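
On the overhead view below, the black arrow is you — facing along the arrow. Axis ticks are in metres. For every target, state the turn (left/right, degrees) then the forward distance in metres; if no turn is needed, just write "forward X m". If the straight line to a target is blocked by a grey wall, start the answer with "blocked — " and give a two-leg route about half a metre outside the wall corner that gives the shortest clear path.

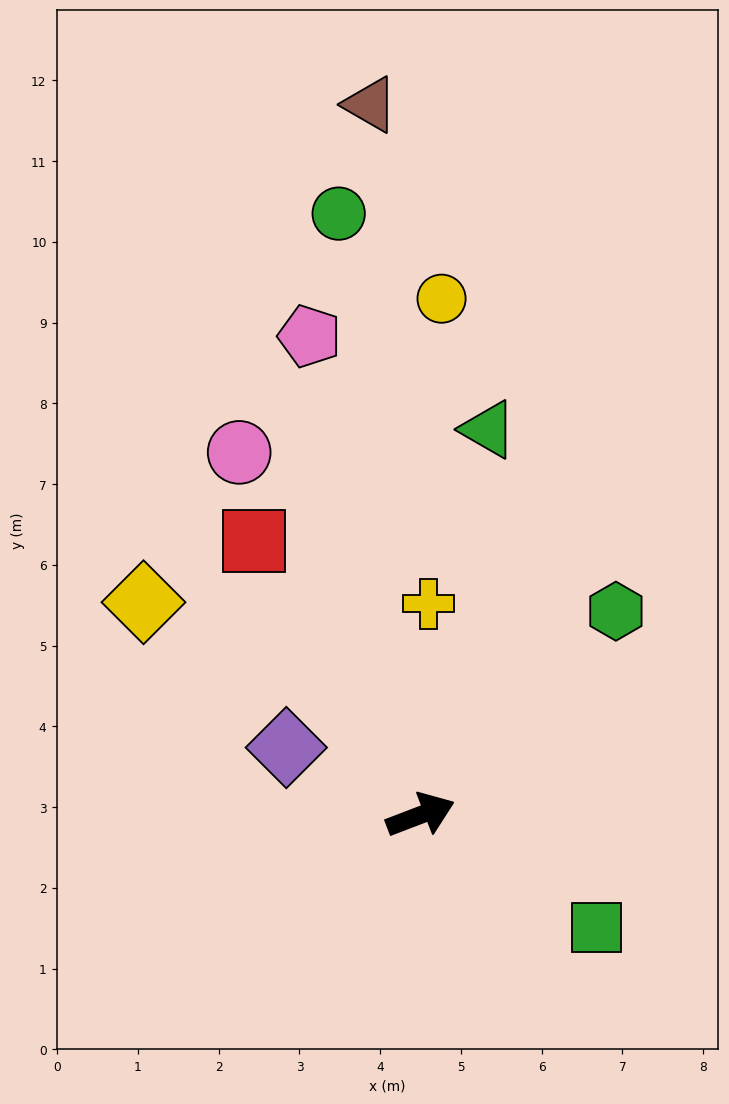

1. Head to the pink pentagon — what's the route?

turn left 82°, forward 6.1 m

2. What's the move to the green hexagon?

turn left 25°, forward 3.5 m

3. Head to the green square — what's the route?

turn right 54°, forward 2.6 m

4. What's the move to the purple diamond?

turn left 132°, forward 1.9 m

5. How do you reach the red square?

turn left 100°, forward 4.0 m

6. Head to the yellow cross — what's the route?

turn left 67°, forward 2.6 m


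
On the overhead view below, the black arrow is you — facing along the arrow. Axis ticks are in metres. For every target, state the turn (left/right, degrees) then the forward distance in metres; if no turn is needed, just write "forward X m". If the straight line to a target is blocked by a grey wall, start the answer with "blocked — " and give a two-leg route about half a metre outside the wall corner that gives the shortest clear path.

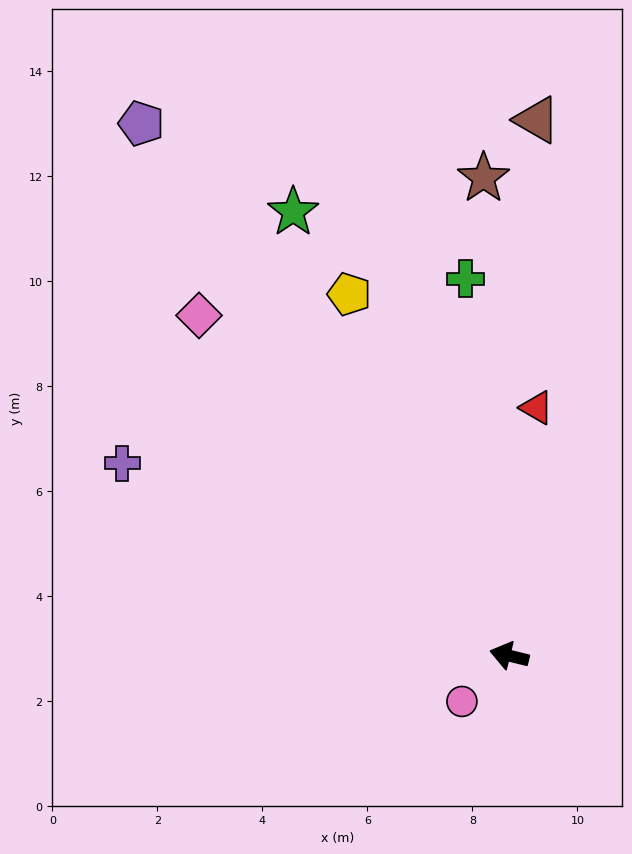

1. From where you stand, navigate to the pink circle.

turn left 58°, forward 1.3 m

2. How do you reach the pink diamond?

turn right 34°, forward 8.8 m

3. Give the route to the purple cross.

turn right 13°, forward 8.2 m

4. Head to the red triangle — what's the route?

turn right 82°, forward 4.8 m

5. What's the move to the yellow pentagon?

turn right 52°, forward 7.5 m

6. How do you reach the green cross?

turn right 70°, forward 7.2 m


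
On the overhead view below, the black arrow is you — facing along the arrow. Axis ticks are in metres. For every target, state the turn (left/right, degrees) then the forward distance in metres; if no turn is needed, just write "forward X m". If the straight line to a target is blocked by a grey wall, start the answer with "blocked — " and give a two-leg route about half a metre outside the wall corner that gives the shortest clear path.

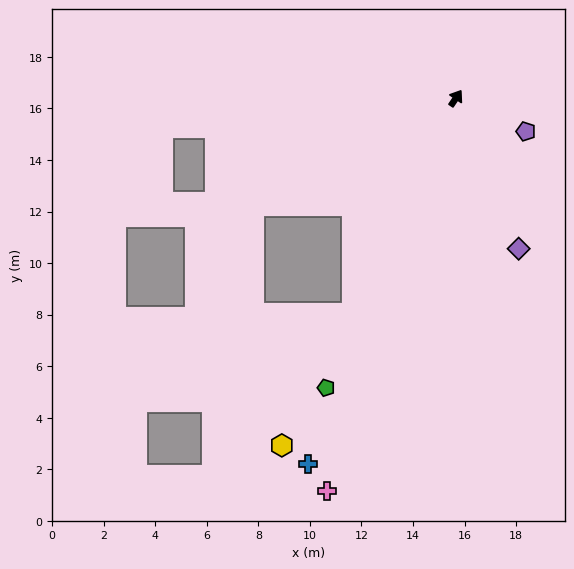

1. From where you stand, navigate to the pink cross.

turn right 164°, forward 16.0 m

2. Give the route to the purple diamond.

turn right 123°, forward 6.3 m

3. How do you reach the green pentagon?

turn right 170°, forward 12.3 m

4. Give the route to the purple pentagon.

turn right 82°, forward 3.0 m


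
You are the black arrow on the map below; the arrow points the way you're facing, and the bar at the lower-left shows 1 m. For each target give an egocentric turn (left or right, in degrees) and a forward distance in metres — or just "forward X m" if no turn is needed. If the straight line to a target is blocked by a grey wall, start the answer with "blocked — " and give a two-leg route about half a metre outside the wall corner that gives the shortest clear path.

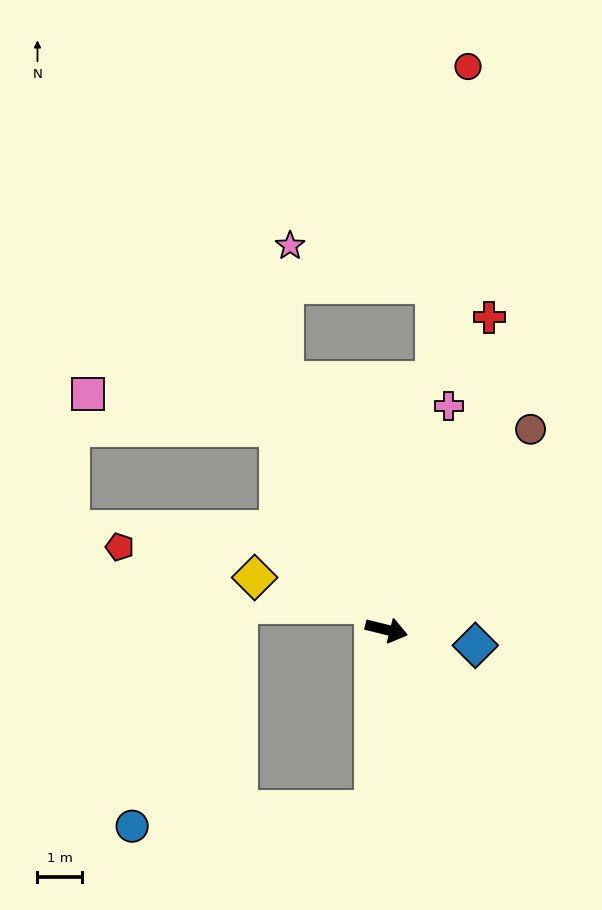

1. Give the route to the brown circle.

turn left 68°, forward 5.5 m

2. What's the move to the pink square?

blocked — turn left 132°, forward 5.1 m, then turn left 52°, forward 4.3 m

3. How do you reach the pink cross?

turn left 88°, forward 5.2 m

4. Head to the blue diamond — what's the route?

turn left 4°, forward 2.0 m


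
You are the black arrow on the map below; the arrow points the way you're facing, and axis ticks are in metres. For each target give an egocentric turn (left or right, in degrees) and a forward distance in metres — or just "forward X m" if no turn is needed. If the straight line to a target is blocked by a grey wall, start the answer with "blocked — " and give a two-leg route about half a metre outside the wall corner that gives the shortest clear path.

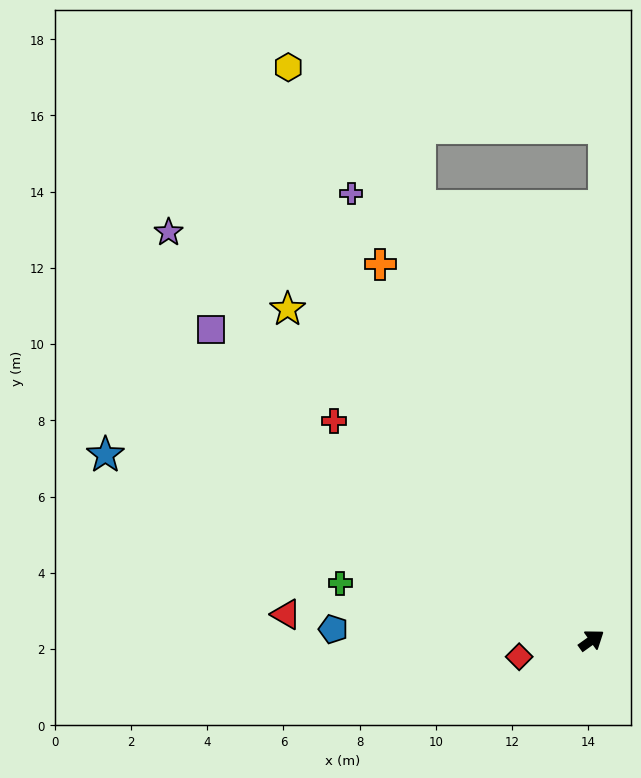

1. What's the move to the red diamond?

turn left 157°, forward 1.9 m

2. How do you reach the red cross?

turn left 104°, forward 8.9 m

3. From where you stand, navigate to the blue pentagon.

turn left 142°, forward 6.8 m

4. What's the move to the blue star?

turn left 124°, forward 13.7 m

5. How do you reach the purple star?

turn left 100°, forward 15.4 m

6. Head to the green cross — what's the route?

turn left 132°, forward 6.8 m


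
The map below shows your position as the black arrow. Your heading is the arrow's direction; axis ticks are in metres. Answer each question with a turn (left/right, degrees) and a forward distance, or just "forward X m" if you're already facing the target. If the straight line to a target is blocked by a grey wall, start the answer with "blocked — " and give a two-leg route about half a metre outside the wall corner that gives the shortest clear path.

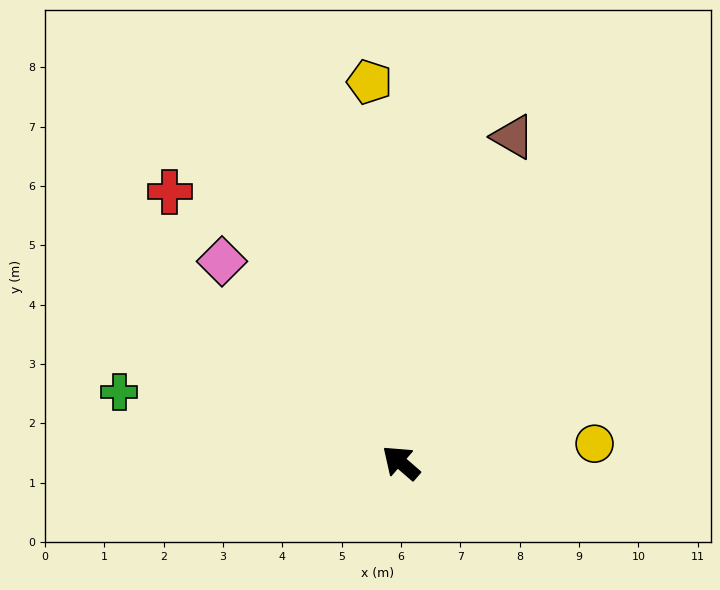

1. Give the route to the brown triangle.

turn right 68°, forward 5.8 m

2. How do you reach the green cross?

turn left 27°, forward 4.9 m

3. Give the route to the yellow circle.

turn right 133°, forward 3.3 m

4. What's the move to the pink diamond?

turn right 7°, forward 4.5 m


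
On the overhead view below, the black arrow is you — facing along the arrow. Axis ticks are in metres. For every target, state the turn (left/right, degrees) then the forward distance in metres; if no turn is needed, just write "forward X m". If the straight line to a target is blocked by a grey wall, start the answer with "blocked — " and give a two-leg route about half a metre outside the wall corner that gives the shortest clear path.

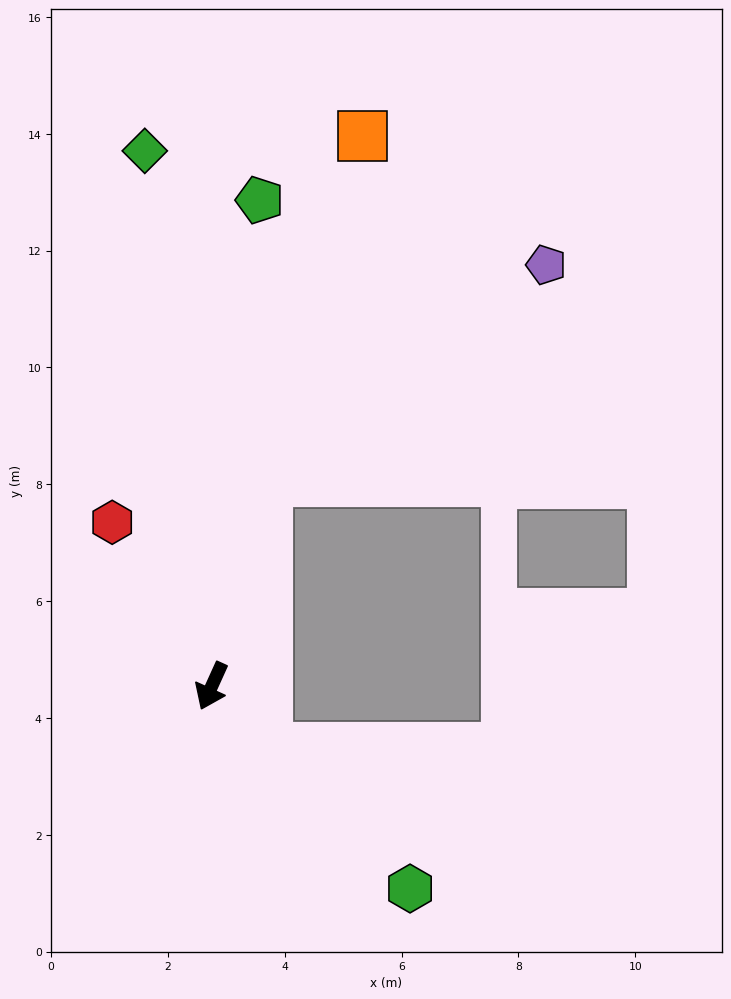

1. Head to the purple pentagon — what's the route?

blocked — turn right 171°, forward 3.6 m, then turn right 37°, forward 6.0 m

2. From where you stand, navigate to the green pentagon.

turn right 161°, forward 8.4 m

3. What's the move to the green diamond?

turn right 149°, forward 9.2 m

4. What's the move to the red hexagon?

turn right 124°, forward 3.3 m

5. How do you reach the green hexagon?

turn left 69°, forward 4.9 m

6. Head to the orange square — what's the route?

turn right 171°, forward 9.8 m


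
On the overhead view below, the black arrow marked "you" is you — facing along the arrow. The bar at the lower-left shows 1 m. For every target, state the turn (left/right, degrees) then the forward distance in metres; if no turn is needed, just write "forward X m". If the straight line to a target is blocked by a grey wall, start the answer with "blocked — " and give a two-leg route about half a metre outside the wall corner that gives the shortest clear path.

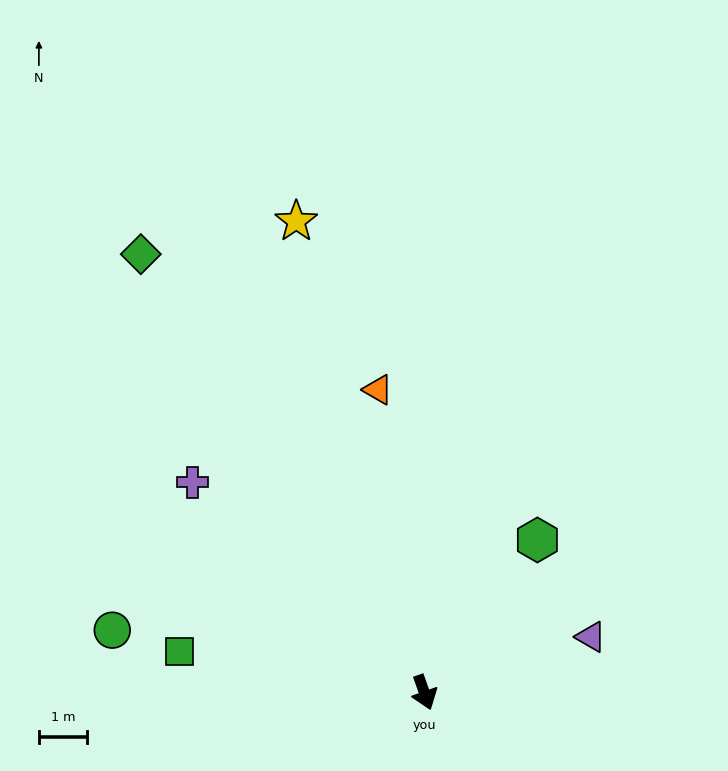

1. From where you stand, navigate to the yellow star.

turn left 176°, forward 10.2 m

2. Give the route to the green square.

turn right 119°, forward 5.2 m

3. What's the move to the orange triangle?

turn left 169°, forward 6.4 m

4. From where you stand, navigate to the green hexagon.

turn left 124°, forward 4.0 m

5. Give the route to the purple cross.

turn right 152°, forward 6.6 m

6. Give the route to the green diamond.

turn right 167°, forward 10.9 m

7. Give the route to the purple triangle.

turn left 89°, forward 3.7 m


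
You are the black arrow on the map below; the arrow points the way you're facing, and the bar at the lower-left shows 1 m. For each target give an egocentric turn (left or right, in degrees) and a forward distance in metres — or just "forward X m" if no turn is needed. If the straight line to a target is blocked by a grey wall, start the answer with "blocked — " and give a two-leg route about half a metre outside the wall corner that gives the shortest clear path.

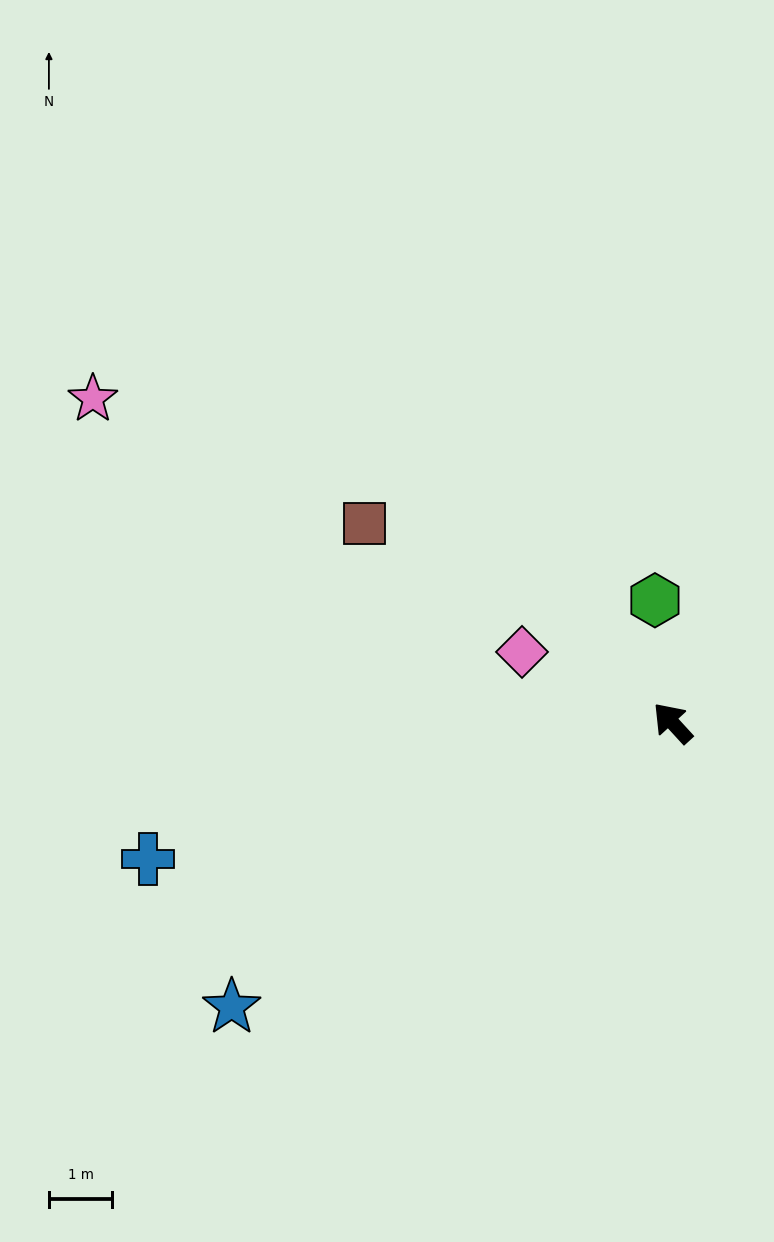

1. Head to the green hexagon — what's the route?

turn right 34°, forward 2.0 m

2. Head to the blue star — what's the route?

turn left 80°, forward 8.3 m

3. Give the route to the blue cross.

turn left 62°, forward 8.5 m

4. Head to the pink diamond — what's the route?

turn left 22°, forward 2.6 m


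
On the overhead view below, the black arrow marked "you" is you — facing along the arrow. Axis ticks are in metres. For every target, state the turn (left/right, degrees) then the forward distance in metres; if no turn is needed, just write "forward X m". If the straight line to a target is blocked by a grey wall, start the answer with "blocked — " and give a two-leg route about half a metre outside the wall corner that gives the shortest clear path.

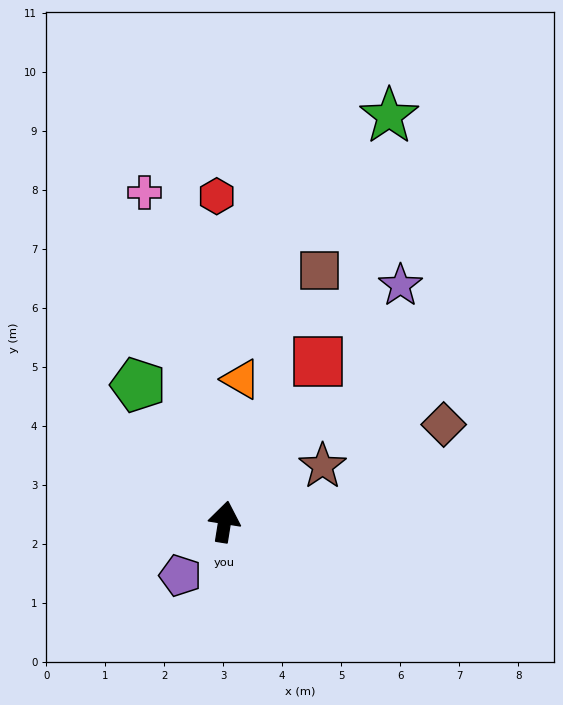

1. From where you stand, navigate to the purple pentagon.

turn left 150°, forward 1.2 m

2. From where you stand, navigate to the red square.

turn right 21°, forward 3.1 m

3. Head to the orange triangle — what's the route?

turn left 2°, forward 2.4 m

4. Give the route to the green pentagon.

turn left 41°, forward 2.7 m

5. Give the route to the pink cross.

turn left 23°, forward 5.7 m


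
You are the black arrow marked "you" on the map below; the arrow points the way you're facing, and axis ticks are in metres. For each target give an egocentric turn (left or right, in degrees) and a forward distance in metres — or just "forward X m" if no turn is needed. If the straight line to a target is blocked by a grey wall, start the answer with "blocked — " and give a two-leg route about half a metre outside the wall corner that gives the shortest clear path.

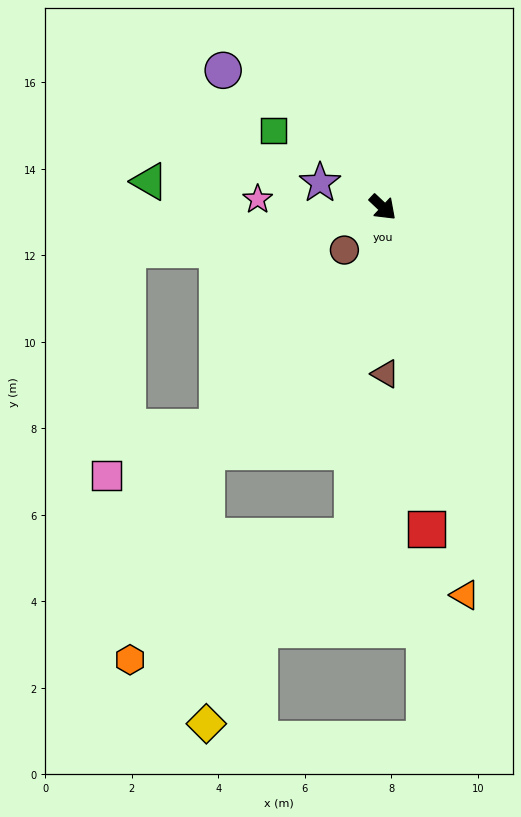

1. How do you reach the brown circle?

turn right 89°, forward 1.3 m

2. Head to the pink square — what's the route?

blocked — turn right 127°, forward 6.0 m, then turn left 75°, forward 5.2 m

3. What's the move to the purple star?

turn right 158°, forward 1.6 m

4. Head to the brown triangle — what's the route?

turn right 46°, forward 3.8 m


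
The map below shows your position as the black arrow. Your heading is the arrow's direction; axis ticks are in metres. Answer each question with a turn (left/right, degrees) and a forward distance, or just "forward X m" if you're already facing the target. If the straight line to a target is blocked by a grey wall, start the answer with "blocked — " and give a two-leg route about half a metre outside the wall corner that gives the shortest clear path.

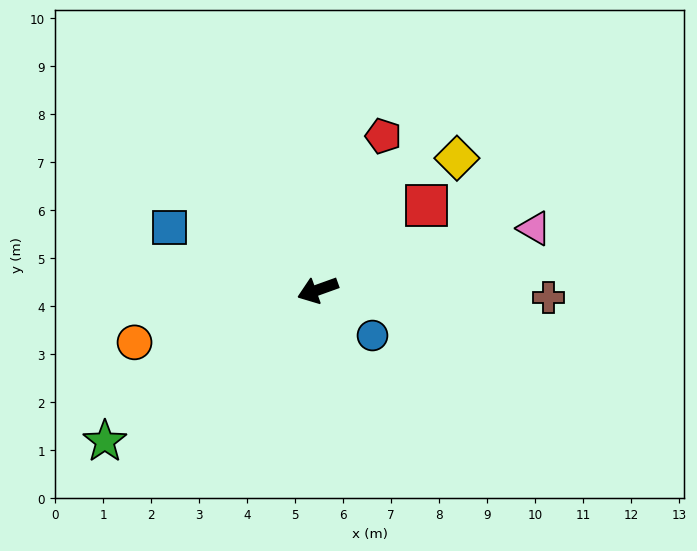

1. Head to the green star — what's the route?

turn left 16°, forward 5.4 m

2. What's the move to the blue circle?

turn left 120°, forward 1.5 m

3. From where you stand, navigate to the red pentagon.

turn right 133°, forward 3.5 m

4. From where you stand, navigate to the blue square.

turn right 43°, forward 3.4 m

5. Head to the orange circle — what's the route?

turn right 4°, forward 4.0 m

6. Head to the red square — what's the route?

turn right 162°, forward 2.9 m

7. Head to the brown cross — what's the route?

turn left 158°, forward 4.8 m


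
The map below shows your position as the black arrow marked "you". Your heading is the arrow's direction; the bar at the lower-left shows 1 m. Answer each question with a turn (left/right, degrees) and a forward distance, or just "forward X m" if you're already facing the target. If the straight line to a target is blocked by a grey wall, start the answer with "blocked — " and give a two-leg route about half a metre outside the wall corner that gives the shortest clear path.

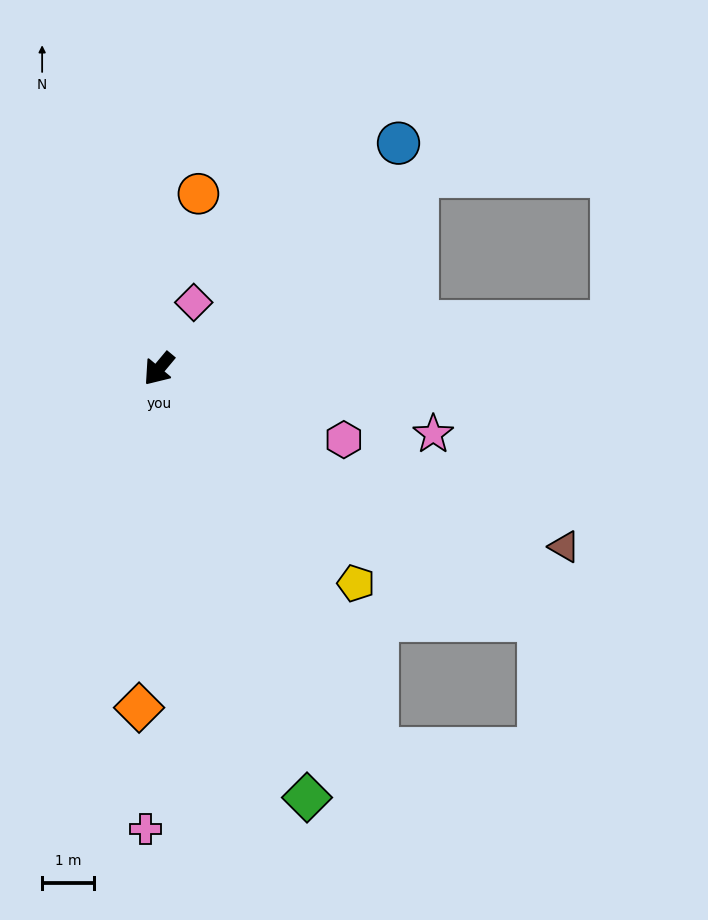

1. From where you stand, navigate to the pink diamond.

turn right 168°, forward 1.4 m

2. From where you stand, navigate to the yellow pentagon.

turn left 82°, forward 5.6 m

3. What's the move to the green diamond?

turn left 59°, forward 8.7 m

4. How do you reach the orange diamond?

turn left 37°, forward 6.5 m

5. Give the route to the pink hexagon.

turn left 109°, forward 3.8 m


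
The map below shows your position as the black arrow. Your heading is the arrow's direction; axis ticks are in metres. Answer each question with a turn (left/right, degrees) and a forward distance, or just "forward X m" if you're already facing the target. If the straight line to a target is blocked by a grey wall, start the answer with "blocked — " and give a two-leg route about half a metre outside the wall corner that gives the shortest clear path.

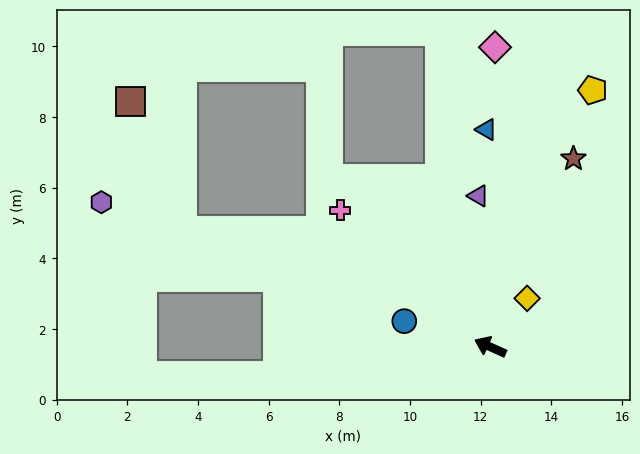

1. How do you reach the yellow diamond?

turn right 103°, forward 1.7 m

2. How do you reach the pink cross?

turn right 18°, forward 5.7 m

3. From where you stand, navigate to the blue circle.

turn left 7°, forward 2.5 m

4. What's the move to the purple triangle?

turn right 61°, forward 4.3 m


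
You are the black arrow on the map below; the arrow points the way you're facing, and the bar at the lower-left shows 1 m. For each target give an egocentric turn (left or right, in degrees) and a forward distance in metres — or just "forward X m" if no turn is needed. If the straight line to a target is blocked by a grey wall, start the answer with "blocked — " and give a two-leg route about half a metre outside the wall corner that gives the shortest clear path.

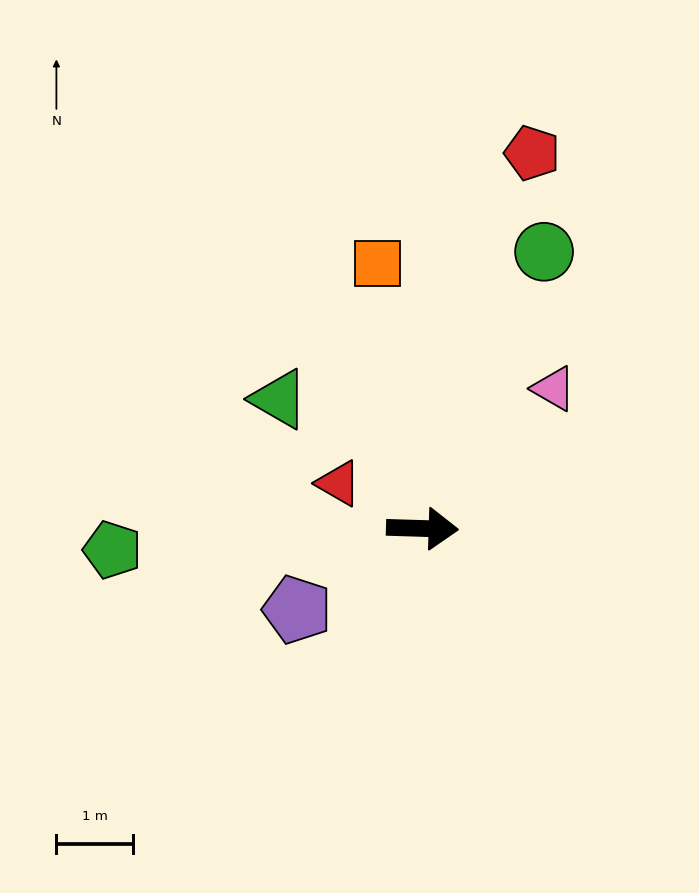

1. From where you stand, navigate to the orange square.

turn left 101°, forward 3.5 m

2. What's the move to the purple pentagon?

turn right 145°, forward 2.0 m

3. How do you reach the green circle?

turn left 68°, forward 4.0 m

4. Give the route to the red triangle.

turn left 154°, forward 1.3 m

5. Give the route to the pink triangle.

turn left 49°, forward 2.5 m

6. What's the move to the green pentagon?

turn right 174°, forward 4.1 m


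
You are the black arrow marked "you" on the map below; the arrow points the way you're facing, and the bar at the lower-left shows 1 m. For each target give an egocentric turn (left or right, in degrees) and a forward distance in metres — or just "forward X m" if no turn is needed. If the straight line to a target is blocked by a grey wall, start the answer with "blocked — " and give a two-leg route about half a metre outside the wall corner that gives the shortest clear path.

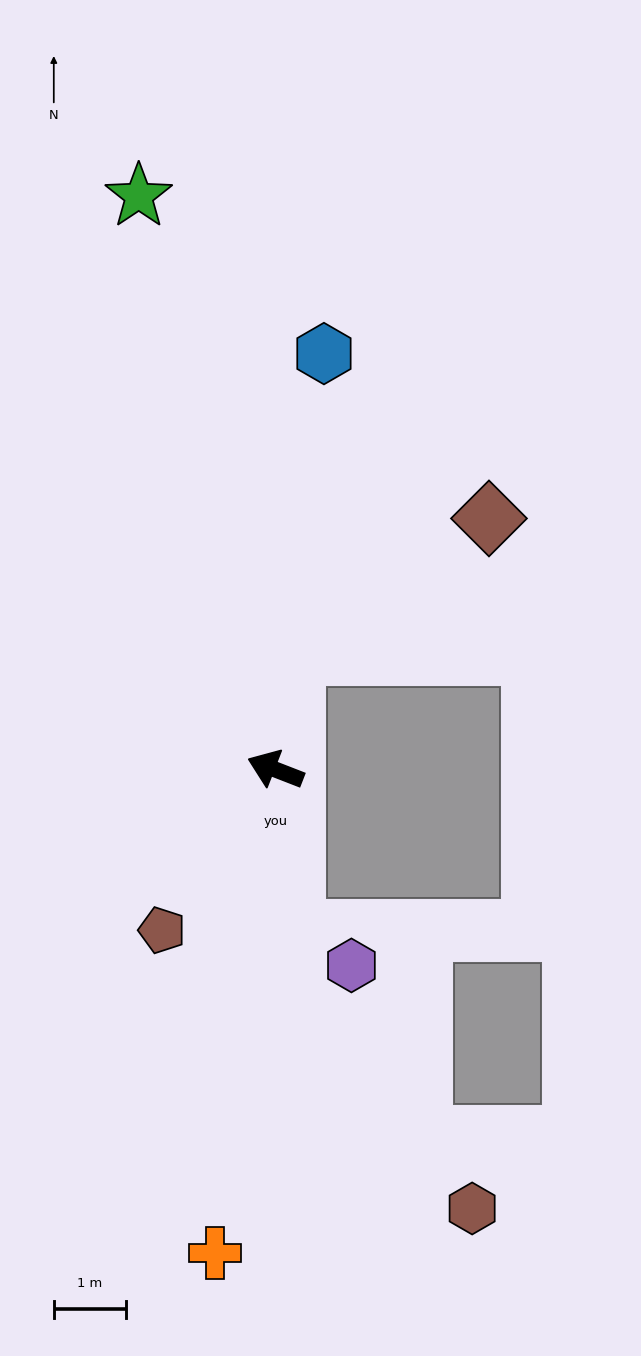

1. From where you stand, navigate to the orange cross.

turn left 104°, forward 6.7 m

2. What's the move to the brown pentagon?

turn left 76°, forward 2.7 m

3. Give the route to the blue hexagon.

turn right 75°, forward 5.8 m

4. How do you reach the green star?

turn right 55°, forward 8.2 m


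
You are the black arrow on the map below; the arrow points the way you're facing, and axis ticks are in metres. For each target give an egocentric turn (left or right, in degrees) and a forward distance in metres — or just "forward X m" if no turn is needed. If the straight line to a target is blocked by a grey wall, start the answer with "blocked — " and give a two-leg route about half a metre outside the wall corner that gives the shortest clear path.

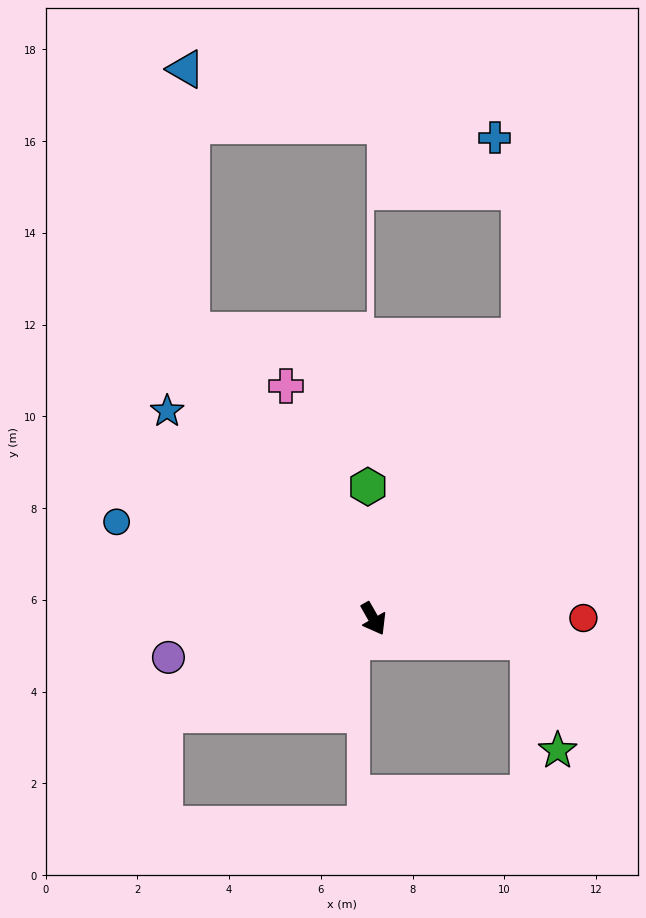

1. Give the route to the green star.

blocked — turn left 52°, forward 3.4 m, then turn right 68°, forward 2.5 m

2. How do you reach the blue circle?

turn right 140°, forward 6.0 m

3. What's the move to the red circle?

turn left 61°, forward 4.6 m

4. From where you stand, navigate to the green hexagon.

turn left 153°, forward 2.9 m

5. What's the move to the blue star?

turn right 165°, forward 6.4 m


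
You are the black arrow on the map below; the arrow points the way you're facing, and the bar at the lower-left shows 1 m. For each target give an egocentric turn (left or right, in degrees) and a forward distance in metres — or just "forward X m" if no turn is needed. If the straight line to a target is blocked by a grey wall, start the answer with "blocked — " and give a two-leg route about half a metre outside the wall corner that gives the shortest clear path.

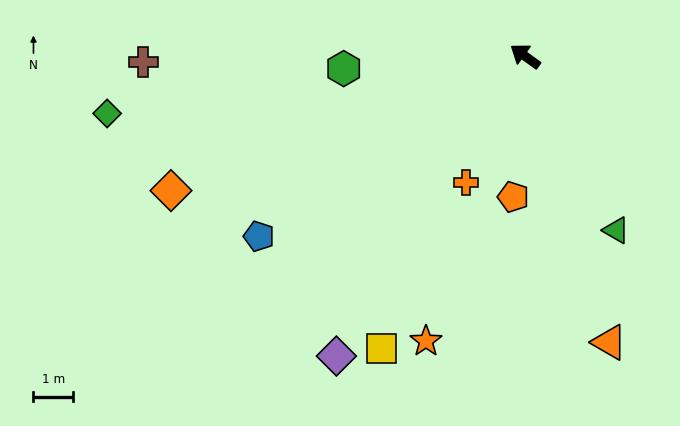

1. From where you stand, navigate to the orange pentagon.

turn left 121°, forward 3.6 m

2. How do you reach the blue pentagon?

turn left 70°, forward 8.1 m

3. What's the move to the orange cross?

turn left 101°, forward 3.5 m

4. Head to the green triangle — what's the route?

turn left 153°, forward 4.9 m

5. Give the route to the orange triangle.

turn left 142°, forward 7.5 m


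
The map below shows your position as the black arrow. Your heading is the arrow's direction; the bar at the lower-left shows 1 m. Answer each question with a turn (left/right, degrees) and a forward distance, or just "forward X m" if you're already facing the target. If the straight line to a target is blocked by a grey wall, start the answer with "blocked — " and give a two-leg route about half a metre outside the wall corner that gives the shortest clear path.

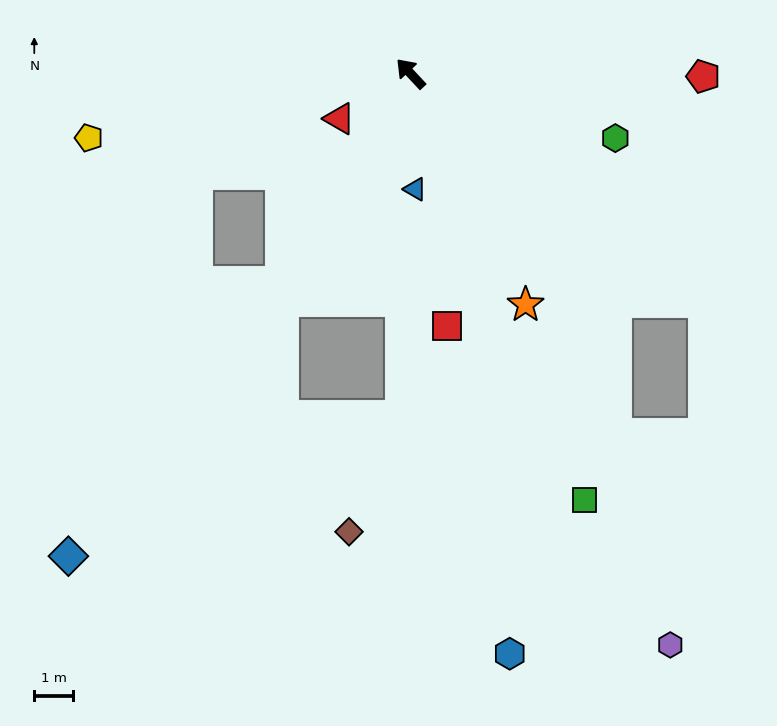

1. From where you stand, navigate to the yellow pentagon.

turn left 58°, forward 8.4 m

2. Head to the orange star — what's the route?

turn left 163°, forward 6.6 m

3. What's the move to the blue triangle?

turn left 139°, forward 3.0 m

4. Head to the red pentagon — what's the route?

turn right 134°, forward 7.5 m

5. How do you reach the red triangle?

turn left 79°, forward 2.2 m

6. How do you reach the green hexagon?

turn right 151°, forward 5.5 m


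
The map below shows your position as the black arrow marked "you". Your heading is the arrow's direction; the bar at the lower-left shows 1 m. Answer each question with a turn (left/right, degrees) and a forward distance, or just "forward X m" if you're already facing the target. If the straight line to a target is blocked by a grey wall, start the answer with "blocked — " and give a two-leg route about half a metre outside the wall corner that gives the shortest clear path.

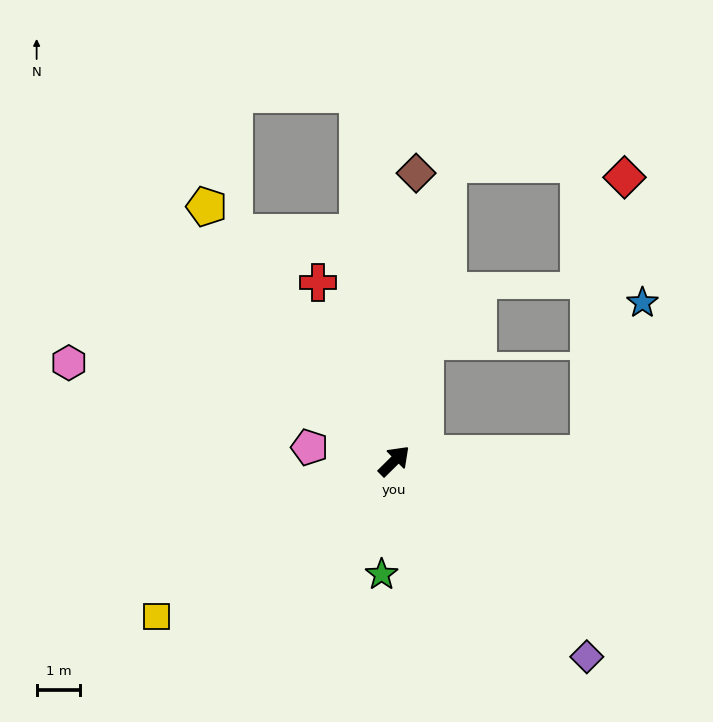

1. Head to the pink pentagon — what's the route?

turn left 126°, forward 2.0 m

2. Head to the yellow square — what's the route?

turn left 168°, forward 6.5 m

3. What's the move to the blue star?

blocked — turn right 43°, forward 4.5 m, then turn left 69°, forward 3.7 m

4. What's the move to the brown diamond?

turn left 41°, forward 6.6 m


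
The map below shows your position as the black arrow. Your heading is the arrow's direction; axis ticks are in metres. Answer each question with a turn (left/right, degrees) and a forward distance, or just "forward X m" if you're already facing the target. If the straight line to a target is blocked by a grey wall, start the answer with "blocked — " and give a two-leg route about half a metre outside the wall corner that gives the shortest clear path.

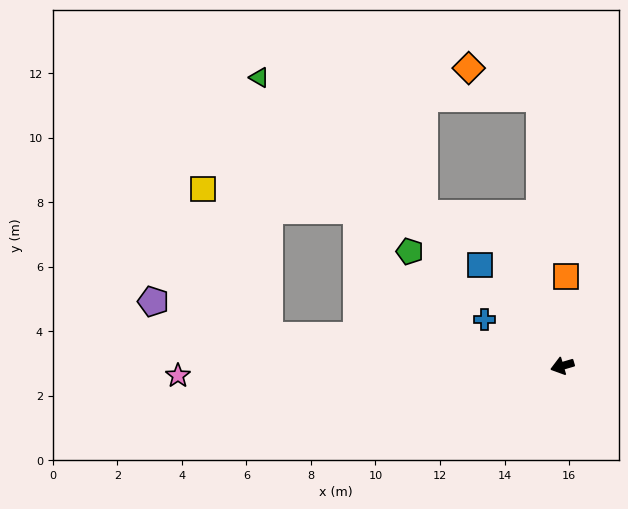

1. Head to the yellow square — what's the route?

blocked — turn right 22°, forward 9.1 m, then turn right 60°, forward 5.0 m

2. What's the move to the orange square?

turn right 109°, forward 2.8 m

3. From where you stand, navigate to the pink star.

turn right 15°, forward 11.9 m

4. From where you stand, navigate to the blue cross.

turn right 47°, forward 2.8 m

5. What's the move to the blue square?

turn right 67°, forward 4.0 m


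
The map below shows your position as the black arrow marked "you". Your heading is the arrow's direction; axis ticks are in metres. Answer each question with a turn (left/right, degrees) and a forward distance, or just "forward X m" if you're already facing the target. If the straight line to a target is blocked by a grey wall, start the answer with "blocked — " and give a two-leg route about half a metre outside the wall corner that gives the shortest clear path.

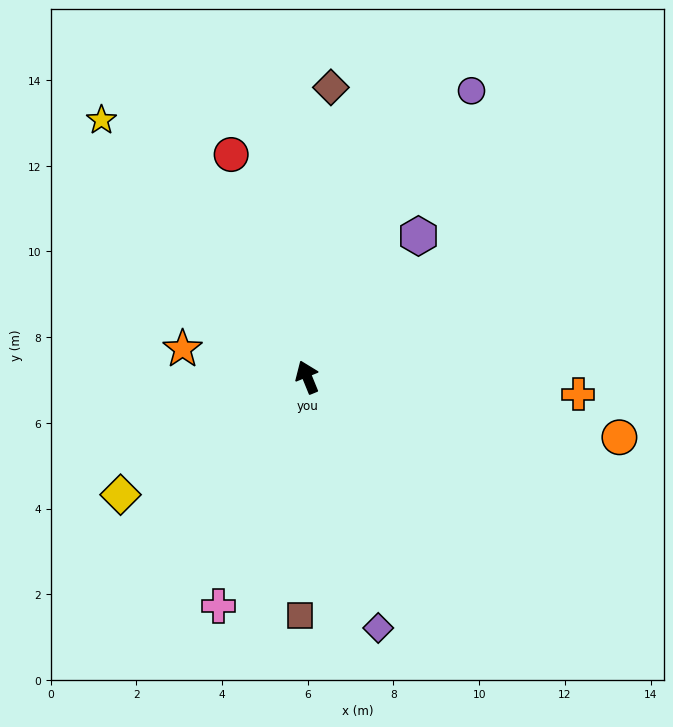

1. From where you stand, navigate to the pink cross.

turn left 137°, forward 5.7 m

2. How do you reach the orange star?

turn left 55°, forward 3.0 m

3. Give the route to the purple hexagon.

turn right 60°, forward 4.2 m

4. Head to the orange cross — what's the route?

turn right 116°, forward 6.3 m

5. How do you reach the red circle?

turn right 3°, forward 5.5 m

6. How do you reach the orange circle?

turn right 123°, forward 7.4 m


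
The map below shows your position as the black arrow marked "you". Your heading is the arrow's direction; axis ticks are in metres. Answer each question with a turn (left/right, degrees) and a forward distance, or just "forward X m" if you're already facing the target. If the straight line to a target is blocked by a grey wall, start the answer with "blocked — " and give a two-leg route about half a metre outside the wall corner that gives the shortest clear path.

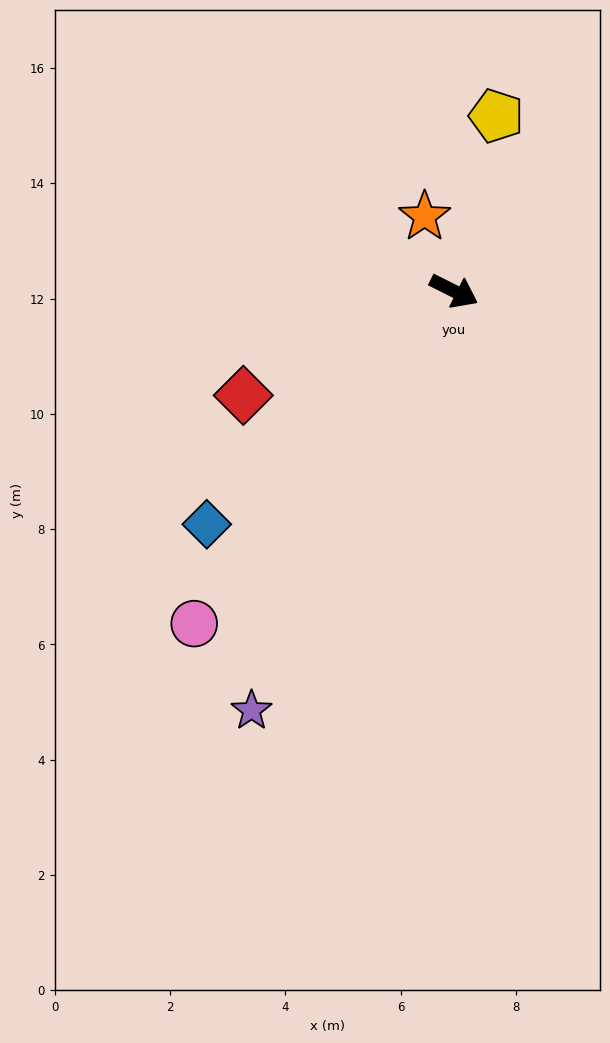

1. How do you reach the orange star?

turn left 138°, forward 1.4 m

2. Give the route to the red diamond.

turn right 127°, forward 4.1 m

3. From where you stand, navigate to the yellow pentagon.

turn left 103°, forward 3.1 m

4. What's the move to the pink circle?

turn right 101°, forward 7.3 m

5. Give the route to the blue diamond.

turn right 110°, forward 5.9 m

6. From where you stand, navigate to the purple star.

turn right 89°, forward 8.1 m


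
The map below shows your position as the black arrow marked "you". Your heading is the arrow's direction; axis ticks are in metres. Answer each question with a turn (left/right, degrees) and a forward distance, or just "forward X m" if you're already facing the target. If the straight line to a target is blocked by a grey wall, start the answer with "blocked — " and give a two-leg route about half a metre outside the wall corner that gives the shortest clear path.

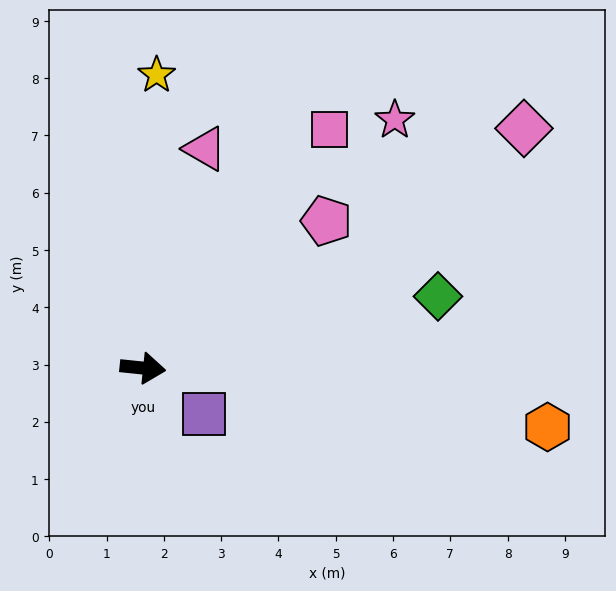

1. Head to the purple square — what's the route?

turn right 31°, forward 1.3 m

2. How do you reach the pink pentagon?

turn left 45°, forward 4.1 m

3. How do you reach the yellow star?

turn left 93°, forward 5.1 m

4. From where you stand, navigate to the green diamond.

turn left 20°, forward 5.3 m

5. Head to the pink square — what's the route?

turn left 58°, forward 5.3 m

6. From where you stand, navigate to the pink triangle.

turn left 80°, forward 4.0 m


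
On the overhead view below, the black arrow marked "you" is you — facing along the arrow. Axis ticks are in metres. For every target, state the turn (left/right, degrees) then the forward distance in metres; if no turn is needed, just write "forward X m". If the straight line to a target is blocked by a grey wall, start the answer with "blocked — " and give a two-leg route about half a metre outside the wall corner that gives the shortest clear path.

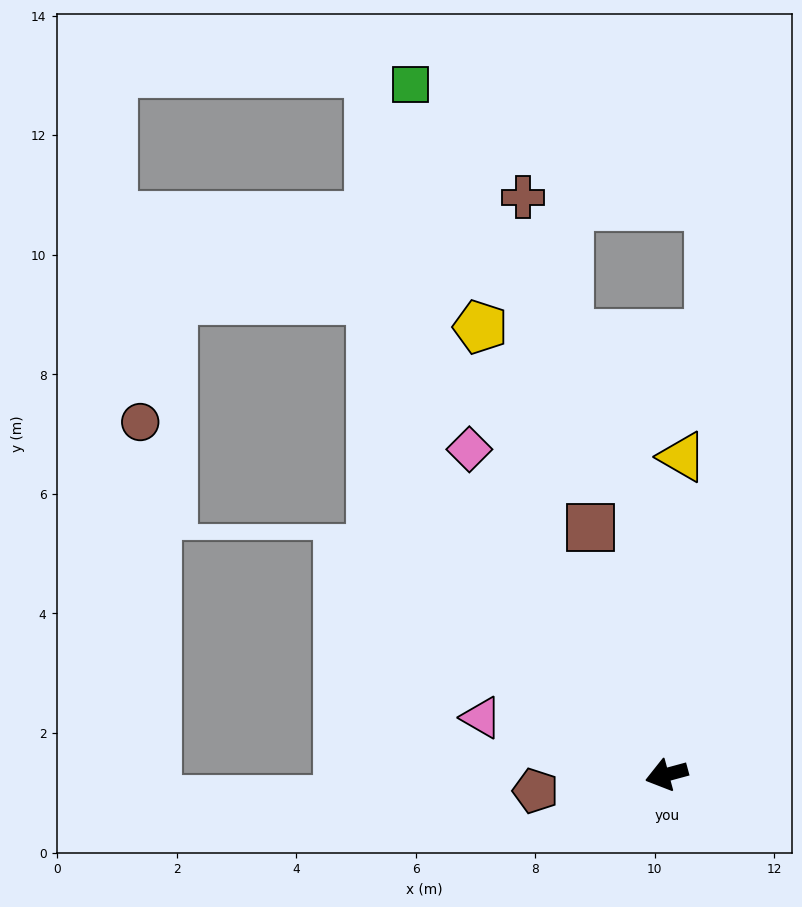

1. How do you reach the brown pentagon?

turn right 8°, forward 2.2 m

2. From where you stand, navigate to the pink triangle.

turn right 32°, forward 3.2 m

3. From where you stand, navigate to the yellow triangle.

turn right 108°, forward 5.3 m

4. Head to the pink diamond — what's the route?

turn right 74°, forward 6.4 m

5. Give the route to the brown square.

turn right 88°, forward 4.3 m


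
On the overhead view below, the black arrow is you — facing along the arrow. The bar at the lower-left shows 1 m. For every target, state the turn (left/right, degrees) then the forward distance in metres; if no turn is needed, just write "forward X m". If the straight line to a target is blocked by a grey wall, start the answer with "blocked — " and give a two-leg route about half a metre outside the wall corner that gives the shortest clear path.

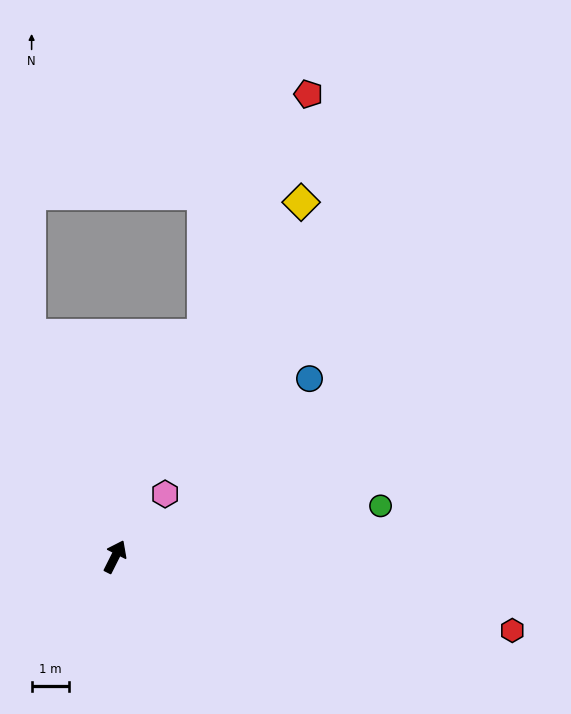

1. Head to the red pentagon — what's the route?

turn left 4°, forward 13.5 m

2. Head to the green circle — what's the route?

turn right 53°, forward 7.3 m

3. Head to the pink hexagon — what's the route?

turn right 12°, forward 2.2 m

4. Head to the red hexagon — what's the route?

turn right 74°, forward 10.9 m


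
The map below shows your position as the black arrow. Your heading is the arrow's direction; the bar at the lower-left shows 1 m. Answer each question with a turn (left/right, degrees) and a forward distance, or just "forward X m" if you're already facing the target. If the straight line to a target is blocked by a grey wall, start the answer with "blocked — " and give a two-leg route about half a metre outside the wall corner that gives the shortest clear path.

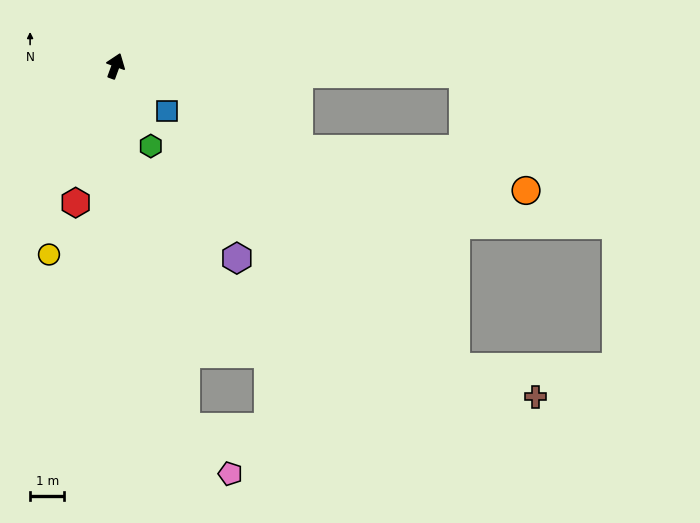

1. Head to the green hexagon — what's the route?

turn right 136°, forward 2.6 m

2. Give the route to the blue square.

turn right 111°, forward 2.0 m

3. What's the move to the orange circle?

blocked — turn right 71°, forward 10.2 m, then turn right 61°, forward 3.9 m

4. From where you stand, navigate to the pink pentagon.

blocked — turn right 149°, forward 10.8 m, then turn left 33°, forward 1.9 m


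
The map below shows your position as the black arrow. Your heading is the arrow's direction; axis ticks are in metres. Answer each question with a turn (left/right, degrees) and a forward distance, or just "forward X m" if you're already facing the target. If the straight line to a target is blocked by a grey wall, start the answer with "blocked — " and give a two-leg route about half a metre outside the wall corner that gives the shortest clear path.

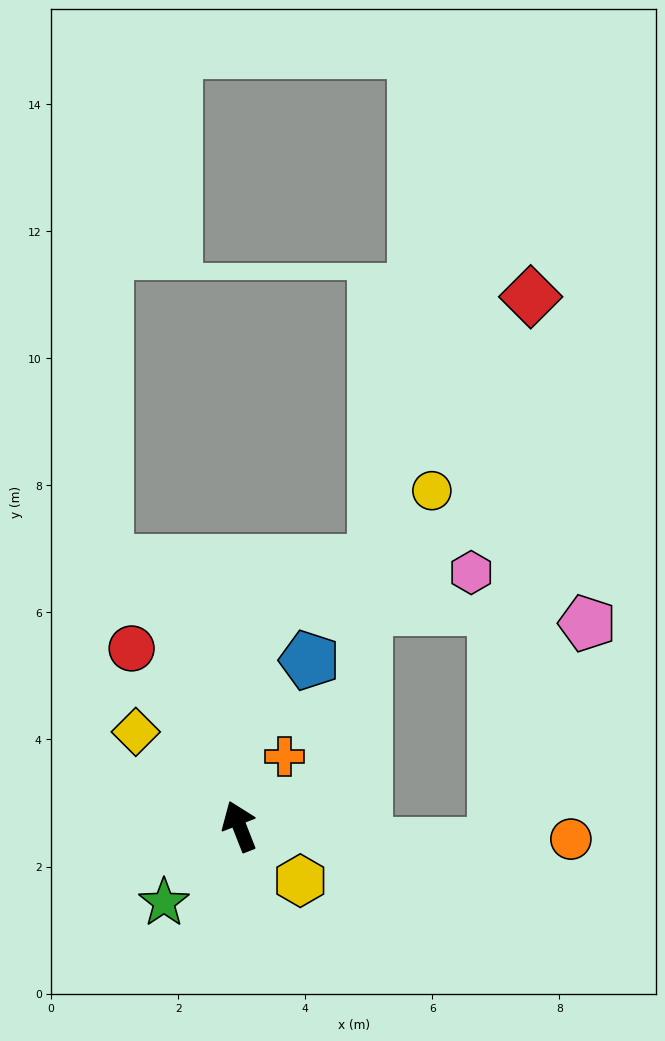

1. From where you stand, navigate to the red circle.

turn left 10°, forward 3.3 m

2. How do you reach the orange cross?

turn right 55°, forward 1.3 m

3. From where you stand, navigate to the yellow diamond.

turn left 26°, forward 2.2 m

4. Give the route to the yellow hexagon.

turn right 153°, forward 1.3 m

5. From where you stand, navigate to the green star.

turn left 114°, forward 1.7 m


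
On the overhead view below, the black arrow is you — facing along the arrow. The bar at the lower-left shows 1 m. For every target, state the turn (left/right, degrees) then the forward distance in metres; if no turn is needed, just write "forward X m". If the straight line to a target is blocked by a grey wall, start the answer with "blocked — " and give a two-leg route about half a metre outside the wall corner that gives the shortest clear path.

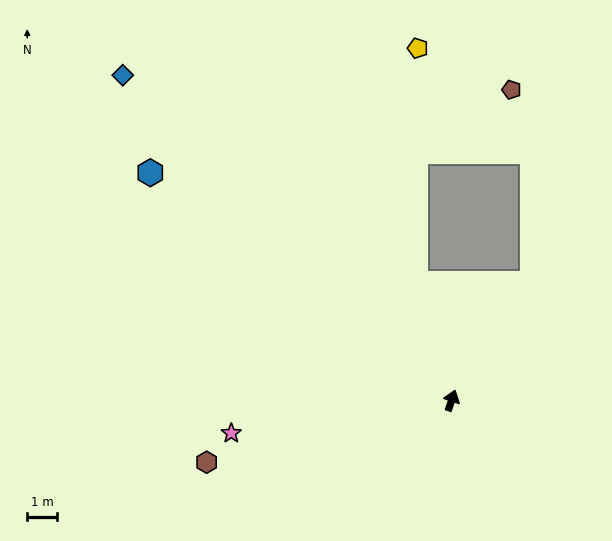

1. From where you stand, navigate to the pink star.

turn left 117°, forward 7.5 m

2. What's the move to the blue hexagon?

turn left 72°, forward 12.7 m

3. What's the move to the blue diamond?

turn left 64°, forward 15.5 m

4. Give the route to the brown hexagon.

turn left 123°, forward 8.5 m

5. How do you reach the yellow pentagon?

blocked — turn left 36°, forward 4.1 m, then turn right 18°, forward 7.9 m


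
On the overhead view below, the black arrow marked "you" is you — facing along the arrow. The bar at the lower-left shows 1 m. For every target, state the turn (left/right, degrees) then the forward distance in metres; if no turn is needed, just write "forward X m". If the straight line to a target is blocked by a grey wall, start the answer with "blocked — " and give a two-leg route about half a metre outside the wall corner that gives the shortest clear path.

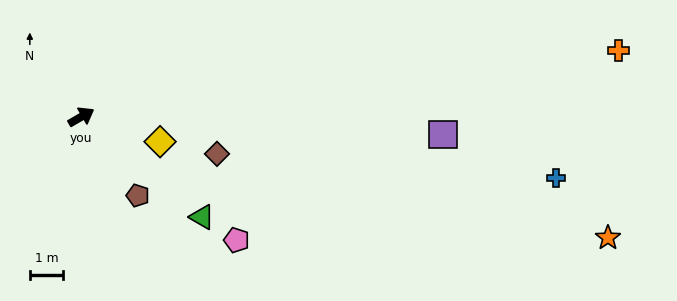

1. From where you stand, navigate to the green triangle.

turn right 70°, forward 4.7 m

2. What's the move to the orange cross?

turn right 23°, forward 16.2 m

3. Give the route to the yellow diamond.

turn right 48°, forward 2.5 m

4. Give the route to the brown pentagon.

turn right 84°, forward 2.9 m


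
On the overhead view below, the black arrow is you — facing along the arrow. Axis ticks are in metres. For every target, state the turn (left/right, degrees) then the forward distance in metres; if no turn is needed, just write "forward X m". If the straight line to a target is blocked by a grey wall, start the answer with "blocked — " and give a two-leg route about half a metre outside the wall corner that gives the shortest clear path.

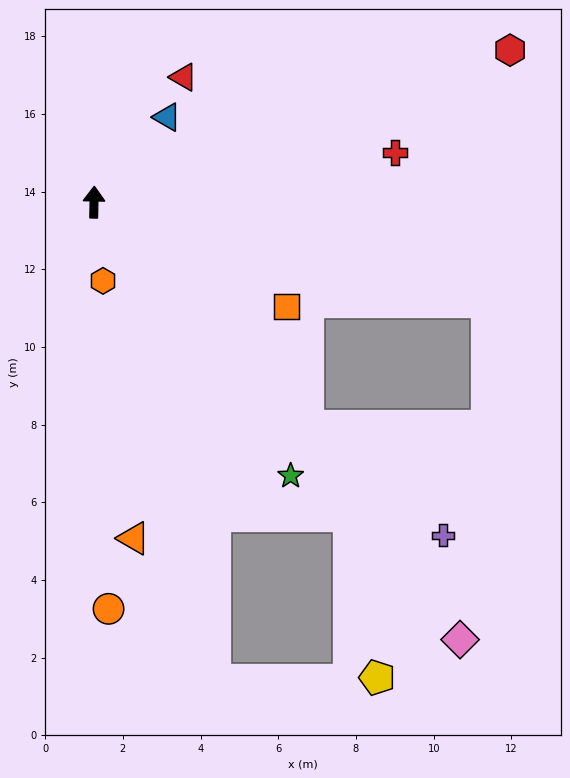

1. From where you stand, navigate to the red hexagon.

turn right 69°, forward 11.4 m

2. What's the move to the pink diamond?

turn right 139°, forward 14.7 m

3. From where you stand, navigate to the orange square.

turn right 117°, forward 5.6 m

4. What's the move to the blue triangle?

turn right 40°, forward 2.9 m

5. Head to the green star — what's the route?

turn right 143°, forward 8.7 m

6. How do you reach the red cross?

turn right 80°, forward 7.9 m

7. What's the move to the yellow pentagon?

blocked — turn right 140°, forward 10.4 m, then turn right 29°, forward 4.2 m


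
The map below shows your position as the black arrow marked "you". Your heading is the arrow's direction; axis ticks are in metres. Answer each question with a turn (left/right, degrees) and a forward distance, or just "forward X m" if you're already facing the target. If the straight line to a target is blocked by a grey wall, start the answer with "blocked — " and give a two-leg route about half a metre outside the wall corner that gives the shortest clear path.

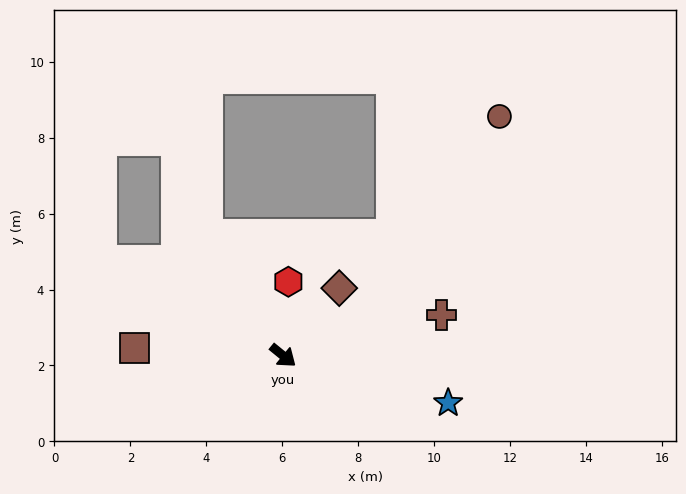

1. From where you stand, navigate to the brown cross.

turn left 54°, forward 4.3 m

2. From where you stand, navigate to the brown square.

turn right 144°, forward 3.9 m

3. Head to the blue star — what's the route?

turn left 23°, forward 4.5 m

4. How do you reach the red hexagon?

turn left 125°, forward 2.0 m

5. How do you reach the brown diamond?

turn left 89°, forward 2.3 m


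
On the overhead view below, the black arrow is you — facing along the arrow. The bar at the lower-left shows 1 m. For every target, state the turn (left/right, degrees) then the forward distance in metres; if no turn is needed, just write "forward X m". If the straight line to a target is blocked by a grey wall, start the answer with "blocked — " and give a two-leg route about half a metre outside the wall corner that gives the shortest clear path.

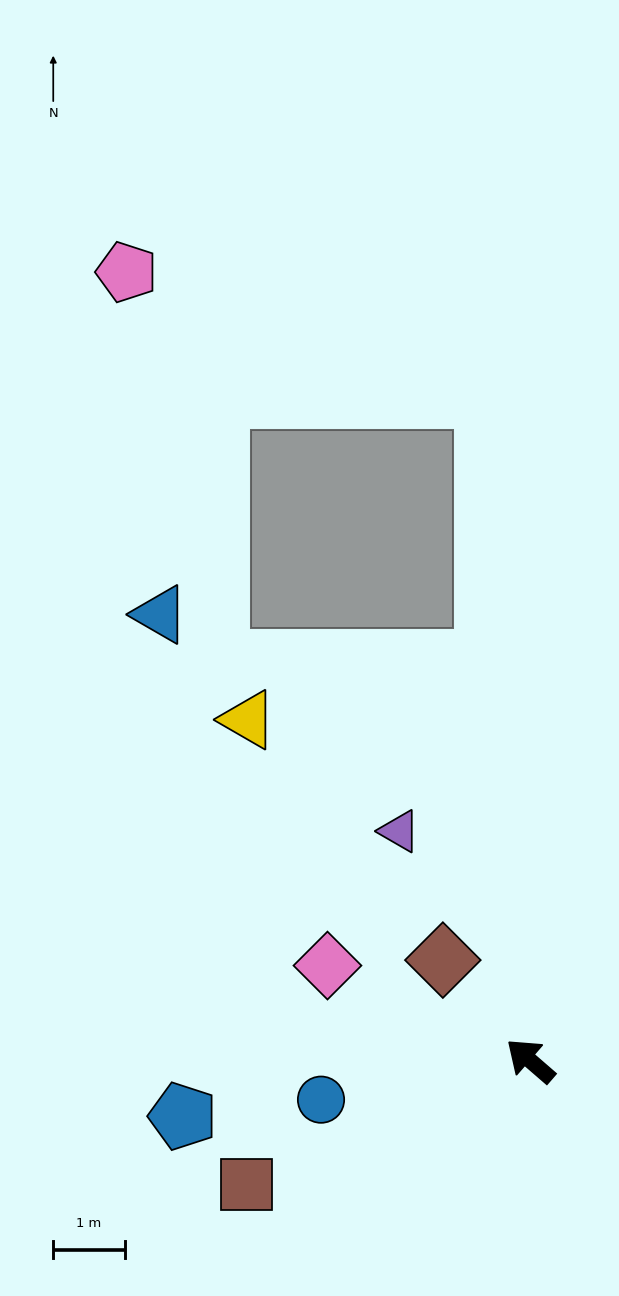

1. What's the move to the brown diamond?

turn right 8°, forward 1.9 m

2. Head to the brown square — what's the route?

turn left 64°, forward 4.3 m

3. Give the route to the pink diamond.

turn left 16°, forward 3.1 m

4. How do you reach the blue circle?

turn left 51°, forward 3.0 m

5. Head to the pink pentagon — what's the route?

blocked — turn right 45°, forward 9.3 m, then turn left 67°, forward 5.3 m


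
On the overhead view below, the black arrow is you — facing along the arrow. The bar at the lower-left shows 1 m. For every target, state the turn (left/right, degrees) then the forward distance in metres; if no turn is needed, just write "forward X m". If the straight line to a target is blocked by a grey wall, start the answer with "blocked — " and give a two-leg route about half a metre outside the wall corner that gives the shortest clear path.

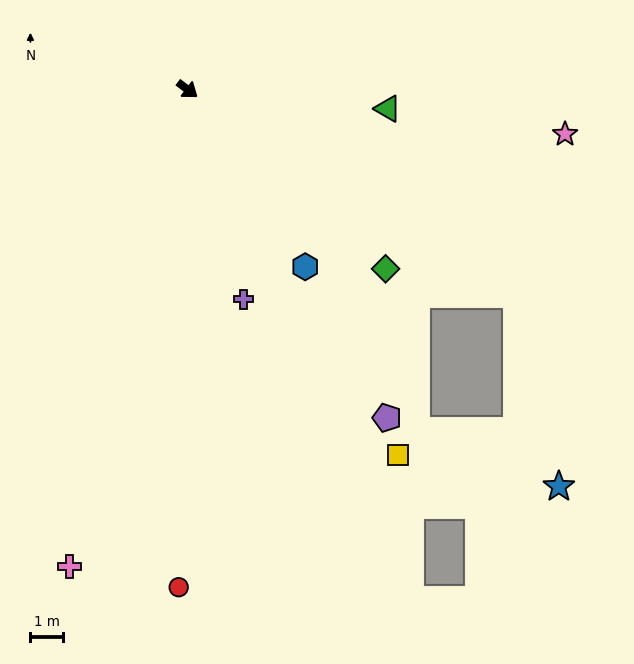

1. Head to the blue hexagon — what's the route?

turn right 19°, forward 6.5 m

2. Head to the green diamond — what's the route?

turn right 5°, forward 8.2 m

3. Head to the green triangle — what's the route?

turn left 32°, forward 6.2 m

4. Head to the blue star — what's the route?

blocked — turn left 5°, forward 11.9 m, then turn right 45°, forward 6.0 m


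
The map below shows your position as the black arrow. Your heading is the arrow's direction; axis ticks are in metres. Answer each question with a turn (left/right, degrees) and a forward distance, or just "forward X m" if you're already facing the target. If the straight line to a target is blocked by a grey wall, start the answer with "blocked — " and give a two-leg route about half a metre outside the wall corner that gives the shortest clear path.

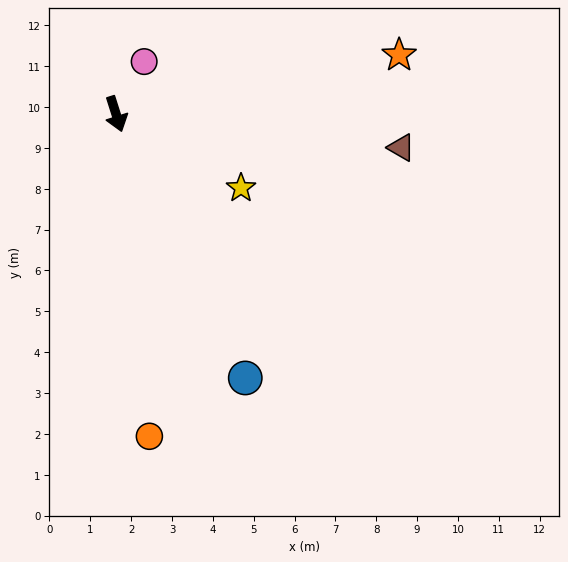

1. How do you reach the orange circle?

turn right 12°, forward 7.9 m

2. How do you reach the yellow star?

turn left 42°, forward 3.6 m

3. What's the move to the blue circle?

turn left 9°, forward 7.2 m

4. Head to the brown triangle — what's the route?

turn left 66°, forward 7.0 m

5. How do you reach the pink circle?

turn left 134°, forward 1.5 m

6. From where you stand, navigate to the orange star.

turn left 84°, forward 7.1 m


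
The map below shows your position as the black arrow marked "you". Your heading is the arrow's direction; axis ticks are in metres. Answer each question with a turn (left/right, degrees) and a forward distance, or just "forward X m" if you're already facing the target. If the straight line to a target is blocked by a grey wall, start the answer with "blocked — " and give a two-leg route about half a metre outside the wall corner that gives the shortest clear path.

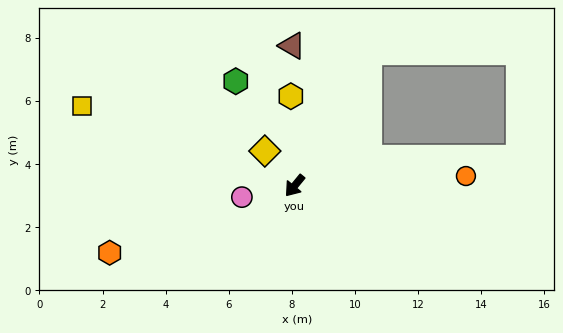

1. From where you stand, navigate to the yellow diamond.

turn right 100°, forward 1.4 m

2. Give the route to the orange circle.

turn left 133°, forward 5.4 m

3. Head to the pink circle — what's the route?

turn right 38°, forward 1.7 m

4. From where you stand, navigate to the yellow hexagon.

turn right 138°, forward 2.8 m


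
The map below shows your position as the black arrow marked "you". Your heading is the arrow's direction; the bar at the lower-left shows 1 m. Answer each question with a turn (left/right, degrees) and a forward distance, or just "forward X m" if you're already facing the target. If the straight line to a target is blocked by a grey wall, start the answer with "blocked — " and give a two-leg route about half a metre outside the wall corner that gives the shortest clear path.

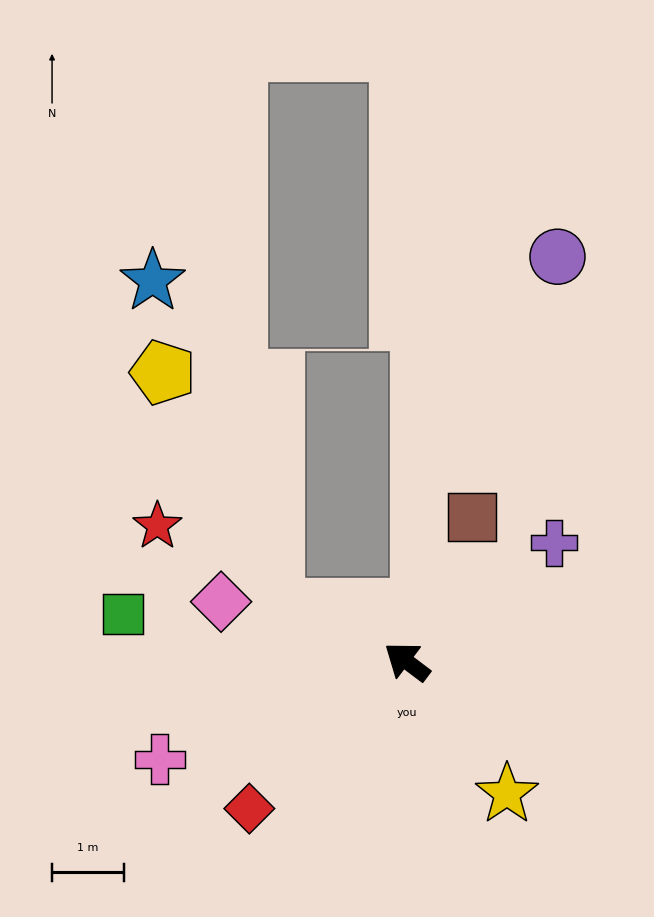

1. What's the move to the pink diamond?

turn left 19°, forward 2.7 m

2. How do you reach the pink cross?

turn left 59°, forward 3.7 m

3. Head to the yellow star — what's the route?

turn left 164°, forward 2.3 m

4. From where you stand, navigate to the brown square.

turn right 77°, forward 2.2 m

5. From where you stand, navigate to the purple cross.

turn right 104°, forward 2.6 m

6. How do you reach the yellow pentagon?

blocked — turn left 16°, forward 2.0 m, then turn right 44°, forward 3.6 m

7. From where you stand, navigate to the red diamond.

turn left 80°, forward 3.0 m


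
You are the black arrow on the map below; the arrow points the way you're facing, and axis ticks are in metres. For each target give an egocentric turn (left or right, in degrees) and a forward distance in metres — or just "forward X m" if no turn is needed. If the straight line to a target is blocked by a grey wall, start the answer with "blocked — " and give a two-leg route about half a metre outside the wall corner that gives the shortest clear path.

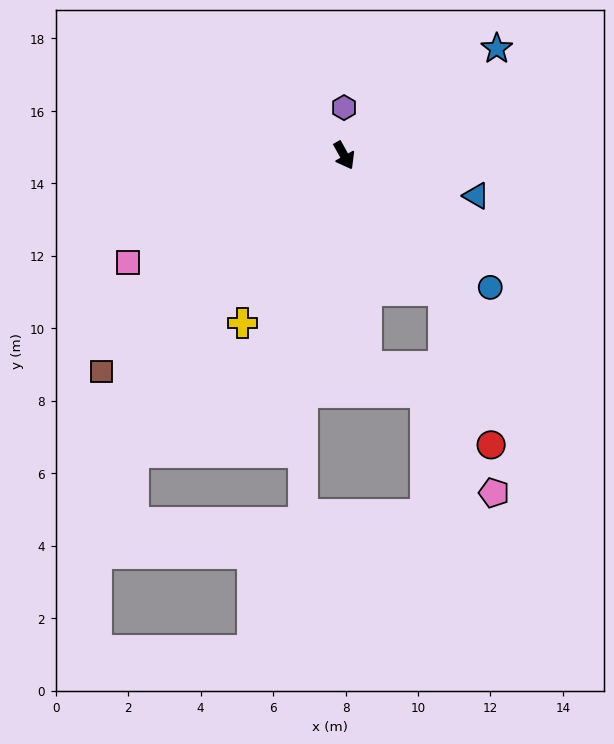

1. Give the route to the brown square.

turn right 78°, forward 9.0 m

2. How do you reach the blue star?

turn left 96°, forward 5.1 m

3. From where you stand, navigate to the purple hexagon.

turn left 151°, forward 1.3 m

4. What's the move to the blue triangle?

turn left 44°, forward 3.8 m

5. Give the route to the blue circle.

turn left 19°, forward 5.4 m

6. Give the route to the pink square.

turn right 93°, forward 6.6 m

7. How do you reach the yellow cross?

turn right 61°, forward 5.4 m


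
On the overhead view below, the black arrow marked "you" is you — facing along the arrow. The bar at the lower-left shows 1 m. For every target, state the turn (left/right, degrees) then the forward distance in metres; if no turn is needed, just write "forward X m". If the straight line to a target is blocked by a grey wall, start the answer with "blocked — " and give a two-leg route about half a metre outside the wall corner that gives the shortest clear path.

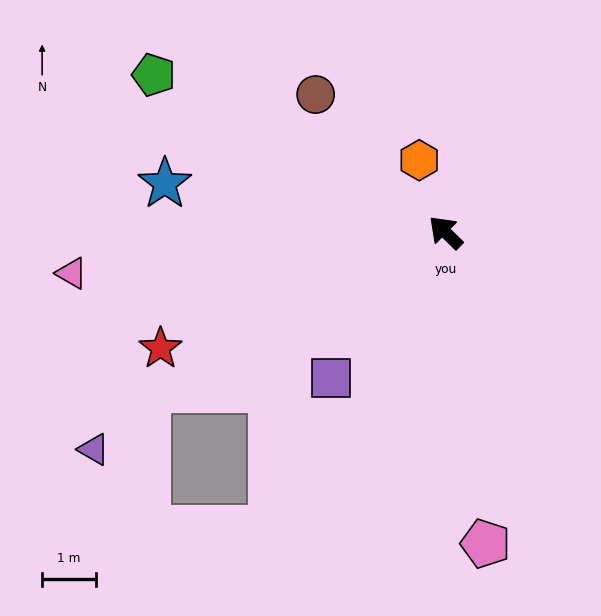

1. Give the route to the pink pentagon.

turn left 142°, forward 5.8 m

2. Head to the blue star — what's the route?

turn left 35°, forward 5.3 m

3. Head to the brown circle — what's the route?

turn right 2°, forward 3.5 m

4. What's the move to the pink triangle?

turn left 51°, forward 7.0 m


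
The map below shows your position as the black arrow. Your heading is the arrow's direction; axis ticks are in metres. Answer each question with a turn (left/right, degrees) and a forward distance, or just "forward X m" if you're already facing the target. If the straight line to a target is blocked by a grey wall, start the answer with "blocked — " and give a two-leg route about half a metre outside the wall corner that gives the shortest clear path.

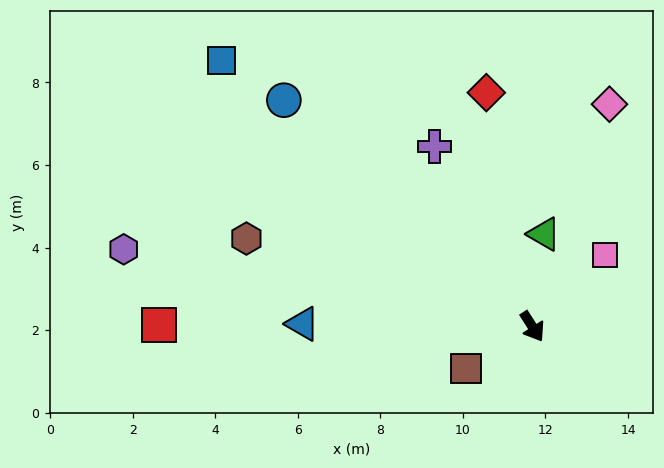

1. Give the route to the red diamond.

turn left 159°, forward 5.8 m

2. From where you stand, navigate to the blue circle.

turn right 165°, forward 8.1 m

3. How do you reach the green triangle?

turn left 140°, forward 2.3 m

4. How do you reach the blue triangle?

turn right 123°, forward 5.6 m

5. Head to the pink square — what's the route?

turn left 102°, forward 2.5 m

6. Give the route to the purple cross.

turn left 176°, forward 5.0 m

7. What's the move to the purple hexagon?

turn right 133°, forward 10.1 m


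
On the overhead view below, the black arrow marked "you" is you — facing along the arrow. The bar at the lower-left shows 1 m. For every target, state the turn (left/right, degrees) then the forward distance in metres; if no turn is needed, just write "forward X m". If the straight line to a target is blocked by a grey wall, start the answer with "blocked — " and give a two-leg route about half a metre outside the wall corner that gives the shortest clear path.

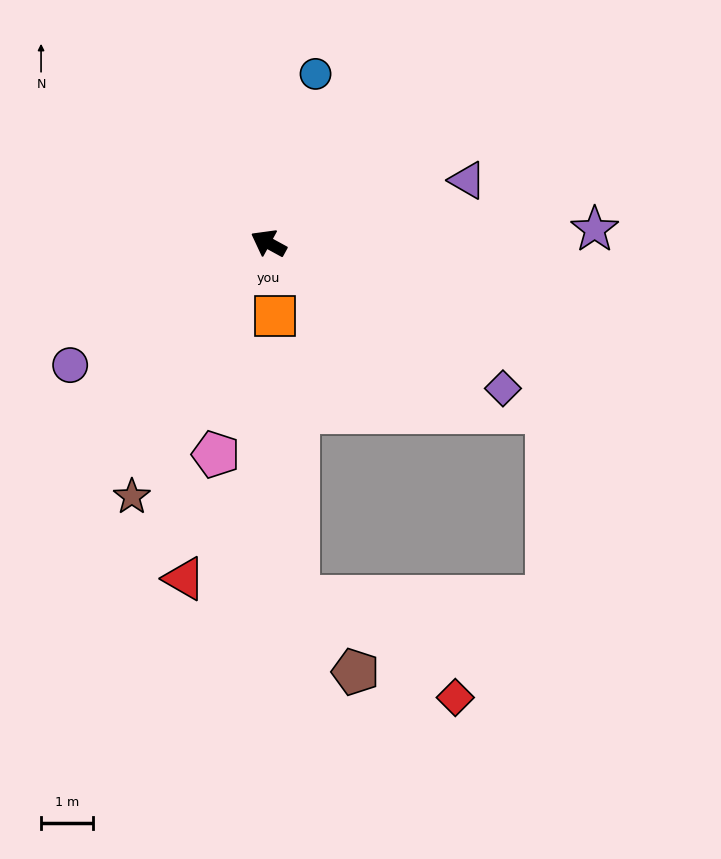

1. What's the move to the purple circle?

turn left 60°, forward 4.5 m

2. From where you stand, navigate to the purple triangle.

turn right 134°, forward 4.0 m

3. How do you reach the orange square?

turn left 124°, forward 1.4 m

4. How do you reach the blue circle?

turn right 77°, forward 3.4 m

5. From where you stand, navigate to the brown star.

turn left 90°, forward 5.6 m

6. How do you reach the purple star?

turn right 149°, forward 6.3 m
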